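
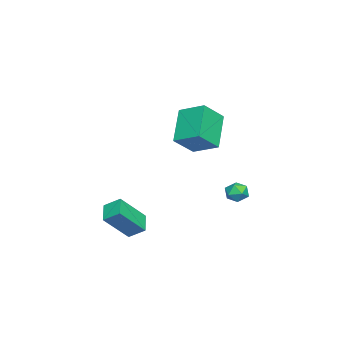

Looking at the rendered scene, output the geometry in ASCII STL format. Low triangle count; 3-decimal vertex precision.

solid 
facet normal -0.742 -0.082 0.665
outer loop
vertex -0.366 1.416 3.021
vertex 0.009 2.778 3.608
vertex -1.352 2.123 2.009
endloop
endfacet
facet normal -0.245 -0.890 -0.384
outer loop
vertex 0.251 2.302 0.572
vertex -0.366 1.416 3.021
vertex -1.352 2.123 2.009
endloop
endfacet
facet normal -0.742 -0.082 0.665
outer loop
vertex -1.352 2.123 2.009
vertex 0.009 2.778 3.608
vertex -0.977 3.486 2.596
endloop
endfacet
facet normal -0.624 0.448 -0.640
outer loop
vertex -0.977 3.486 2.596
vertex 0.251 2.302 0.572
vertex -1.352 2.123 2.009
endloop
endfacet
facet normal 0.624 -0.448 0.640
outer loop
vertex -0.366 1.416 3.021
vertex 1.612 2.957 2.171
vertex 0.009 2.778 3.608
endloop
endfacet
facet normal -0.245 -0.890 -0.384
outer loop
vertex 1.237 1.594 1.584
vertex -0.366 1.416 3.021
vertex 0.251 2.302 0.572
endloop
endfacet
facet normal 0.624 -0.448 0.641
outer loop
vertex 1.237 1.594 1.584
vertex 1.612 2.957 2.171
vertex -0.366 1.416 3.021
endloop
endfacet
facet normal 0.245 0.890 0.384
outer loop
vertex 0.009 2.778 3.608
vertex 1.612 2.957 2.171
vertex -0.977 3.486 2.596
endloop
endfacet
facet normal -0.624 0.448 -0.640
outer loop
vertex 0.626 3.664 1.159
vertex 0.251 2.302 0.572
vertex -0.977 3.486 2.596
endloop
endfacet
facet normal 0.245 0.890 0.383
outer loop
vertex -0.977 3.486 2.596
vertex 1.612 2.957 2.171
vertex 0.626 3.664 1.159
endloop
endfacet
facet normal 0.742 0.082 -0.665
outer loop
vertex 0.626 3.664 1.159
vertex 1.237 1.594 1.584
vertex 0.251 2.302 0.572
endloop
endfacet
facet normal 0.742 0.082 -0.665
outer loop
vertex 1.612 2.957 2.171
vertex 1.237 1.594 1.584
vertex 0.626 3.664 1.159
endloop
endfacet
facet normal -0.165 0.165 0.972
outer loop
vertex -2.092 4.403 -2.448
vertex -2.388 3.789 -2.394
vertex -1.716 3.854 -2.291
endloop
endfacet
facet normal 0.423 0.505 0.752
outer loop
vertex -2.092 4.403 -2.448
vertex -1.716 3.854 -2.291
vertex -1.478 4.316 -2.735
endloop
endfacet
facet normal 0.238 0.945 0.222
outer loop
vertex -2.092 4.403 -2.448
vertex -1.478 4.316 -2.735
vertex -2.003 4.537 -3.113
endloop
endfacet
facet normal -0.465 0.878 0.115
outer loop
vertex -2.092 4.403 -2.448
vertex -2.003 4.537 -3.113
vertex -2.566 4.211 -2.902
endloop
endfacet
facet normal -0.714 0.395 0.578
outer loop
vertex -2.092 4.403 -2.448
vertex -2.566 4.211 -2.902
vertex -2.388 3.789 -2.394
endloop
endfacet
facet normal 0.872 0.020 0.488
outer loop
vertex -1.478 4.316 -2.735
vertex -1.716 3.854 -2.291
vertex -1.394 3.649 -2.858
endloop
endfacet
facet normal -0.078 -0.530 0.844
outer loop
vertex -1.716 3.854 -2.291
vertex -2.388 3.789 -2.394
vertex -1.957 3.323 -2.647
endloop
endfacet
facet normal -0.966 -0.160 0.206
outer loop
vertex -2.388 3.789 -2.394
vertex -2.566 4.211 -2.902
vertex -2.482 3.544 -3.025
endloop
endfacet
facet normal -0.564 0.621 -0.545
outer loop
vertex -2.566 4.211 -2.902
vertex -2.003 4.537 -3.113
vertex -2.244 4.006 -3.469
endloop
endfacet
facet normal 0.574 0.731 -0.369
outer loop
vertex -2.003 4.537 -3.113
vertex -1.478 4.316 -2.735
vertex -1.572 4.071 -3.366
endloop
endfacet
facet normal 0.465 -0.878 -0.115
outer loop
vertex -1.868 3.457 -3.312
vertex -1.394 3.649 -2.858
vertex -1.957 3.323 -2.647
endloop
endfacet
facet normal -0.238 -0.945 -0.222
outer loop
vertex -1.868 3.457 -3.312
vertex -1.957 3.323 -2.647
vertex -2.482 3.544 -3.025
endloop
endfacet
facet normal -0.423 -0.505 -0.752
outer loop
vertex -1.868 3.457 -3.312
vertex -2.482 3.544 -3.025
vertex -2.244 4.006 -3.469
endloop
endfacet
facet normal 0.165 -0.165 -0.972
outer loop
vertex -1.868 3.457 -3.312
vertex -2.244 4.006 -3.469
vertex -1.572 4.071 -3.366
endloop
endfacet
facet normal 0.714 -0.395 -0.578
outer loop
vertex -1.868 3.457 -3.312
vertex -1.572 4.071 -3.366
vertex -1.394 3.649 -2.858
endloop
endfacet
facet normal 0.564 -0.621 0.545
outer loop
vertex -1.957 3.323 -2.647
vertex -1.394 3.649 -2.858
vertex -1.716 3.854 -2.291
endloop
endfacet
facet normal -0.574 -0.731 0.369
outer loop
vertex -2.482 3.544 -3.025
vertex -1.957 3.323 -2.647
vertex -2.388 3.789 -2.394
endloop
endfacet
facet normal -0.872 -0.020 -0.488
outer loop
vertex -2.244 4.006 -3.469
vertex -2.482 3.544 -3.025
vertex -2.566 4.211 -2.902
endloop
endfacet
facet normal 0.078 0.530 -0.844
outer loop
vertex -1.572 4.071 -3.366
vertex -2.244 4.006 -3.469
vertex -2.003 4.537 -3.113
endloop
endfacet
facet normal 0.966 0.160 -0.206
outer loop
vertex -1.394 3.649 -2.858
vertex -1.572 4.071 -3.366
vertex -1.478 4.316 -2.735
endloop
endfacet
facet normal -0.873 -0.253 0.417
outer loop
vertex 2.567 -0.647 -1.989
vertex 1.602 0.314 -3.426
vertex 2.548 -1.492 -2.542
endloop
endfacet
facet normal 0.487 -0.486 0.726
outer loop
vertex 3.578 -1.194 -3.034
vertex 2.567 -0.647 -1.989
vertex 2.548 -1.492 -2.542
endloop
endfacet
facet normal -0.873 -0.253 0.417
outer loop
vertex 2.548 -1.492 -2.542
vertex 1.602 0.314 -3.426
vertex 1.583 -0.531 -3.979
endloop
endfacet
facet normal -0.019 -0.837 -0.547
outer loop
vertex 1.583 -0.531 -3.979
vertex 3.578 -1.194 -3.034
vertex 2.548 -1.492 -2.542
endloop
endfacet
facet normal 0.019 0.837 0.547
outer loop
vertex 2.567 -0.647 -1.989
vertex 2.632 0.612 -3.918
vertex 1.602 0.314 -3.426
endloop
endfacet
facet normal 0.487 -0.486 0.726
outer loop
vertex 3.597 -0.349 -2.481
vertex 2.567 -0.647 -1.989
vertex 3.578 -1.194 -3.034
endloop
endfacet
facet normal 0.019 0.837 0.547
outer loop
vertex 3.597 -0.349 -2.481
vertex 2.632 0.612 -3.918
vertex 2.567 -0.647 -1.989
endloop
endfacet
facet normal -0.487 0.486 -0.726
outer loop
vertex 1.602 0.314 -3.426
vertex 2.632 0.612 -3.918
vertex 1.583 -0.531 -3.979
endloop
endfacet
facet normal -0.019 -0.837 -0.547
outer loop
vertex 2.613 -0.233 -4.471
vertex 3.578 -1.194 -3.034
vertex 1.583 -0.531 -3.979
endloop
endfacet
facet normal -0.487 0.486 -0.726
outer loop
vertex 1.583 -0.531 -3.979
vertex 2.632 0.612 -3.918
vertex 2.613 -0.233 -4.471
endloop
endfacet
facet normal 0.873 0.253 -0.417
outer loop
vertex 2.613 -0.233 -4.471
vertex 3.597 -0.349 -2.481
vertex 3.578 -1.194 -3.034
endloop
endfacet
facet normal 0.873 0.253 -0.417
outer loop
vertex 2.632 0.612 -3.918
vertex 3.597 -0.349 -2.481
vertex 2.613 -0.233 -4.471
endloop
endfacet

endsolid


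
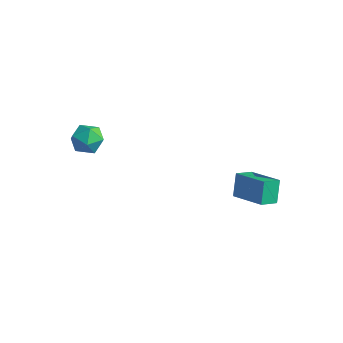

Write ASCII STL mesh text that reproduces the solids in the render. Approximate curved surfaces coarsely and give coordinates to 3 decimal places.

solid 
facet normal -0.262 0.448 0.854
outer loop
vertex 3.241 2.957 -0.852
vertex 3.431 3.84 -1.257
vertex 1.52 3.061 -1.435
endloop
endfacet
facet normal -0.193 -0.892 0.409
outer loop
vertex 1.849 2.5 -2.503
vertex 3.241 2.957 -0.852
vertex 1.52 3.061 -1.435
endloop
endfacet
facet normal -0.263 0.449 0.854
outer loop
vertex 1.52 3.061 -1.435
vertex 3.431 3.84 -1.257
vertex 1.711 3.944 -1.841
endloop
endfacet
facet normal -0.945 0.057 -0.321
outer loop
vertex 1.711 3.944 -1.841
vertex 1.849 2.5 -2.503
vertex 1.52 3.061 -1.435
endloop
endfacet
facet normal 0.945 -0.056 0.321
outer loop
vertex 3.241 2.957 -0.852
vertex 3.76 3.279 -2.325
vertex 3.431 3.84 -1.257
endloop
endfacet
facet normal -0.193 -0.892 0.410
outer loop
vertex 3.569 2.396 -1.919
vertex 3.241 2.957 -0.852
vertex 1.849 2.5 -2.503
endloop
endfacet
facet normal 0.945 -0.057 0.321
outer loop
vertex 3.569 2.396 -1.919
vertex 3.76 3.279 -2.325
vertex 3.241 2.957 -0.852
endloop
endfacet
facet normal 0.193 0.892 -0.409
outer loop
vertex 3.431 3.84 -1.257
vertex 3.76 3.279 -2.325
vertex 1.711 3.944 -1.841
endloop
endfacet
facet normal -0.946 0.057 -0.320
outer loop
vertex 2.039 3.383 -2.908
vertex 1.849 2.5 -2.503
vertex 1.711 3.944 -1.841
endloop
endfacet
facet normal 0.193 0.892 -0.410
outer loop
vertex 1.711 3.944 -1.841
vertex 3.76 3.279 -2.325
vertex 2.039 3.383 -2.908
endloop
endfacet
facet normal 0.263 -0.448 -0.854
outer loop
vertex 2.039 3.383 -2.908
vertex 3.569 2.396 -1.919
vertex 1.849 2.5 -2.503
endloop
endfacet
facet normal 0.262 -0.449 -0.854
outer loop
vertex 3.76 3.279 -2.325
vertex 3.569 2.396 -1.919
vertex 2.039 3.383 -2.908
endloop
endfacet
facet normal -0.108 0.971 -0.214
outer loop
vertex -2.67 -1.246 1.23
vertex -3.515 -1.304 1.393
vertex -2.967 -1.103 2.027
endloop
endfacet
facet normal 0.541 0.839 0.051
outer loop
vertex -2.67 -1.246 1.23
vertex -2.967 -1.103 2.027
vertex -2.246 -1.561 1.912
endloop
endfacet
facet normal 0.858 0.357 -0.369
outer loop
vertex -2.67 -1.246 1.23
vertex -2.246 -1.561 1.912
vertex -2.348 -2.045 1.206
endloop
endfacet
facet normal 0.405 0.190 -0.895
outer loop
vertex -2.67 -1.246 1.23
vertex -2.348 -2.045 1.206
vertex -3.132 -1.887 0.885
endloop
endfacet
facet normal -0.193 0.569 -0.799
outer loop
vertex -2.67 -1.246 1.23
vertex -3.132 -1.887 0.885
vertex -3.515 -1.304 1.393
endloop
endfacet
facet normal 0.460 0.550 0.697
outer loop
vertex -2.246 -1.561 1.912
vertex -2.967 -1.103 2.027
vertex -2.828 -1.813 2.495
endloop
endfacet
facet normal -0.590 0.761 0.269
outer loop
vertex -2.967 -1.103 2.027
vertex -3.515 -1.304 1.393
vertex -3.612 -1.655 2.174
endloop
endfacet
facet normal -0.727 0.112 -0.677
outer loop
vertex -3.515 -1.304 1.393
vertex -3.132 -1.887 0.885
vertex -3.714 -2.139 1.468
endloop
endfacet
facet normal 0.239 -0.501 -0.832
outer loop
vertex -3.132 -1.887 0.885
vertex -2.348 -2.045 1.206
vertex -2.993 -2.597 1.353
endloop
endfacet
facet normal 0.973 -0.230 0.017
outer loop
vertex -2.348 -2.045 1.206
vertex -2.246 -1.561 1.912
vertex -2.445 -2.396 1.987
endloop
endfacet
facet normal -0.405 -0.190 0.895
outer loop
vertex -3.29 -2.454 2.15
vertex -2.828 -1.813 2.495
vertex -3.612 -1.655 2.174
endloop
endfacet
facet normal -0.858 -0.357 0.369
outer loop
vertex -3.29 -2.454 2.15
vertex -3.612 -1.655 2.174
vertex -3.714 -2.139 1.468
endloop
endfacet
facet normal -0.541 -0.839 -0.051
outer loop
vertex -3.29 -2.454 2.15
vertex -3.714 -2.139 1.468
vertex -2.993 -2.597 1.353
endloop
endfacet
facet normal 0.108 -0.971 0.214
outer loop
vertex -3.29 -2.454 2.15
vertex -2.993 -2.597 1.353
vertex -2.445 -2.396 1.987
endloop
endfacet
facet normal 0.193 -0.569 0.799
outer loop
vertex -3.29 -2.454 2.15
vertex -2.445 -2.396 1.987
vertex -2.828 -1.813 2.495
endloop
endfacet
facet normal -0.239 0.501 0.832
outer loop
vertex -3.612 -1.655 2.174
vertex -2.828 -1.813 2.495
vertex -2.967 -1.103 2.027
endloop
endfacet
facet normal -0.973 0.230 -0.017
outer loop
vertex -3.714 -2.139 1.468
vertex -3.612 -1.655 2.174
vertex -3.515 -1.304 1.393
endloop
endfacet
facet normal -0.460 -0.550 -0.697
outer loop
vertex -2.993 -2.597 1.353
vertex -3.714 -2.139 1.468
vertex -3.132 -1.887 0.885
endloop
endfacet
facet normal 0.590 -0.761 -0.269
outer loop
vertex -2.445 -2.396 1.987
vertex -2.993 -2.597 1.353
vertex -2.348 -2.045 1.206
endloop
endfacet
facet normal 0.727 -0.112 0.677
outer loop
vertex -2.828 -1.813 2.495
vertex -2.445 -2.396 1.987
vertex -2.246 -1.561 1.912
endloop
endfacet

endsolid


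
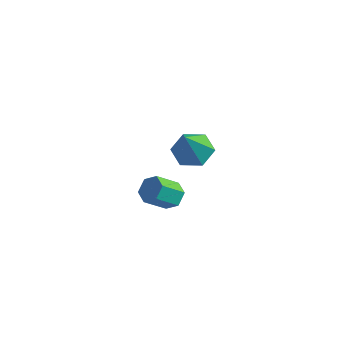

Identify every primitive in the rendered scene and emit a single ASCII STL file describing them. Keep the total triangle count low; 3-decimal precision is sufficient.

solid 
facet normal 0.324 0.704 -0.632
outer loop
vertex 0.817 2.328 -4.228
vertex 0.33 2.631 -4.14
vertex 0.793 2.721 -3.802
endloop
endfacet
facet normal 0.945 -0.213 0.249
outer loop
vertex 0.817 2.328 -4.228
vertex 0.793 2.721 -3.802
vertex 0.456 1.546 -3.527
endloop
endfacet
facet normal 0.945 -0.213 0.249
outer loop
vertex 0.456 1.546 -3.527
vertex 0.793 2.721 -3.802
vertex 0.432 1.939 -3.101
endloop
endfacet
facet normal -0.326 -0.704 0.631
outer loop
vertex 0.456 1.546 -3.527
vertex 0.432 1.939 -3.101
vertex -0.03 1.849 -3.44
endloop
endfacet
facet normal 0.324 0.704 -0.632
outer loop
vertex 0.793 2.721 -3.802
vertex 0.33 2.631 -4.14
vertex 0.306 3.024 -3.714
endloop
endfacet
facet normal 0.436 0.480 0.761
outer loop
vertex 0.793 2.721 -3.802
vertex 0.306 3.024 -3.714
vertex 0.432 1.939 -3.101
endloop
endfacet
facet normal 0.436 0.481 0.761
outer loop
vertex 0.432 1.939 -3.101
vertex 0.306 3.024 -3.714
vertex -0.054 2.242 -3.014
endloop
endfacet
facet normal -0.326 -0.704 0.631
outer loop
vertex 0.432 1.939 -3.101
vertex -0.054 2.242 -3.014
vertex -0.03 1.849 -3.44
endloop
endfacet
facet normal 0.326 0.704 -0.631
outer loop
vertex 0.306 3.024 -3.714
vertex 0.33 2.631 -4.14
vertex -0.156 2.934 -4.053
endloop
endfacet
facet normal -0.510 0.692 0.511
outer loop
vertex 0.306 3.024 -3.714
vertex -0.156 2.934 -4.053
vertex -0.054 2.242 -3.014
endloop
endfacet
facet normal -0.508 0.693 0.511
outer loop
vertex -0.054 2.242 -3.014
vertex -0.156 2.934 -4.053
vertex -0.517 2.152 -3.352
endloop
endfacet
facet normal -0.324 -0.704 0.632
outer loop
vertex -0.054 2.242 -3.014
vertex -0.517 2.152 -3.352
vertex -0.03 1.849 -3.44
endloop
endfacet
facet normal 0.326 0.704 -0.631
outer loop
vertex -0.156 2.934 -4.053
vertex 0.33 2.631 -4.14
vertex -0.132 2.541 -4.479
endloop
endfacet
facet normal -0.945 0.213 -0.249
outer loop
vertex -0.156 2.934 -4.053
vertex -0.132 2.541 -4.479
vertex -0.517 2.152 -3.352
endloop
endfacet
facet normal -0.945 0.213 -0.249
outer loop
vertex -0.517 2.152 -3.352
vertex -0.132 2.541 -4.479
vertex -0.493 1.759 -3.778
endloop
endfacet
facet normal -0.324 -0.704 0.632
outer loop
vertex -0.517 2.152 -3.352
vertex -0.493 1.759 -3.778
vertex -0.03 1.849 -3.44
endloop
endfacet
facet normal 0.326 0.704 -0.631
outer loop
vertex -0.132 2.541 -4.479
vertex 0.33 2.631 -4.14
vertex 0.354 2.238 -4.566
endloop
endfacet
facet normal -0.436 -0.481 -0.761
outer loop
vertex -0.132 2.541 -4.479
vertex 0.354 2.238 -4.566
vertex -0.493 1.759 -3.778
endloop
endfacet
facet normal -0.436 -0.480 -0.761
outer loop
vertex -0.493 1.759 -3.778
vertex 0.354 2.238 -4.566
vertex -0.006 1.456 -3.866
endloop
endfacet
facet normal -0.324 -0.704 0.632
outer loop
vertex -0.493 1.759 -3.778
vertex -0.006 1.456 -3.866
vertex -0.03 1.849 -3.44
endloop
endfacet
facet normal 0.324 0.704 -0.632
outer loop
vertex 0.354 2.238 -4.566
vertex 0.33 2.631 -4.14
vertex 0.817 2.328 -4.228
endloop
endfacet
facet normal 0.508 -0.692 -0.512
outer loop
vertex 0.354 2.238 -4.566
vertex 0.817 2.328 -4.228
vertex -0.006 1.456 -3.866
endloop
endfacet
facet normal 0.509 -0.693 -0.510
outer loop
vertex -0.006 1.456 -3.866
vertex 0.817 2.328 -4.228
vertex 0.456 1.546 -3.527
endloop
endfacet
facet normal -0.326 -0.704 0.631
outer loop
vertex -0.006 1.456 -3.866
vertex 0.456 1.546 -3.527
vertex -0.03 1.849 -3.44
endloop
endfacet
facet normal -0.186 0.535 -0.824
outer loop
vertex 2.645 1.908 -0.156
vertex 1.984 1.563 -0.231
vertex 2.033 2.195 0.168
endloop
endfacet
facet normal 0.576 0.493 0.652
outer loop
vertex 2.645 1.908 -0.156
vertex 2.033 2.195 0.168
vertex 2.276 0.717 1.071
endloop
endfacet
facet normal -0.186 0.535 -0.824
outer loop
vertex 2.033 2.195 0.168
vertex 1.984 1.563 -0.231
vertex 1.372 1.85 0.093
endloop
endfacet
facet normal -0.330 0.452 0.829
outer loop
vertex 2.033 2.195 0.168
vertex 1.372 1.85 0.093
vertex 2.276 0.717 1.071
endloop
endfacet
facet normal -0.185 0.535 -0.824
outer loop
vertex 1.372 1.85 0.093
vertex 1.984 1.563 -0.231
vertex 1.322 1.217 -0.307
endloop
endfacet
facet normal -0.837 -0.244 0.491
outer loop
vertex 1.372 1.85 0.093
vertex 1.322 1.217 -0.307
vertex 2.276 0.717 1.071
endloop
endfacet
facet normal -0.185 0.535 -0.824
outer loop
vertex 1.322 1.217 -0.307
vertex 1.984 1.563 -0.231
vertex 1.935 0.93 -0.631
endloop
endfacet
facet normal -0.435 -0.900 -0.026
outer loop
vertex 1.322 1.217 -0.307
vertex 1.935 0.93 -0.631
vertex 2.276 0.717 1.071
endloop
endfacet
facet normal -0.185 0.535 -0.824
outer loop
vertex 1.935 0.93 -0.631
vertex 1.984 1.563 -0.231
vertex 2.596 1.275 -0.555
endloop
endfacet
facet normal 0.471 -0.859 -0.202
outer loop
vertex 1.935 0.93 -0.631
vertex 2.596 1.275 -0.555
vertex 2.276 0.717 1.071
endloop
endfacet
facet normal -0.185 0.534 -0.825
outer loop
vertex 2.596 1.275 -0.555
vertex 1.984 1.563 -0.231
vertex 2.645 1.908 -0.156
endloop
endfacet
facet normal 0.977 -0.162 0.137
outer loop
vertex 2.596 1.275 -0.555
vertex 2.645 1.908 -0.156
vertex 2.276 0.717 1.071
endloop
endfacet

endsolid


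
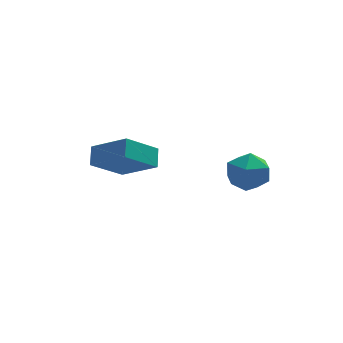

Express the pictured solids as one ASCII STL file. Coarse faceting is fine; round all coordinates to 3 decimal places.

solid 
facet normal -0.671 0.519 -0.529
outer loop
vertex -2.97 3.642 -3.21
vertex -1.432 4.303 -4.51
vertex -3.137 2.775 -3.849
endloop
endfacet
facet normal -0.726 -0.312 0.613
outer loop
vertex -1.668 1.637 -2.69
vertex -2.97 3.642 -3.21
vertex -3.137 2.775 -3.849
endloop
endfacet
facet normal -0.671 0.519 -0.529
outer loop
vertex -3.137 2.775 -3.849
vertex -1.432 4.303 -4.51
vertex -1.599 3.436 -5.149
endloop
endfacet
facet normal -0.154 -0.795 -0.586
outer loop
vertex -1.599 3.436 -5.149
vertex -1.668 1.637 -2.69
vertex -3.137 2.775 -3.849
endloop
endfacet
facet normal 0.154 0.795 0.586
outer loop
vertex -2.97 3.642 -3.21
vertex 0.037 3.165 -3.351
vertex -1.432 4.303 -4.51
endloop
endfacet
facet normal -0.726 -0.312 0.613
outer loop
vertex -1.501 2.504 -2.051
vertex -2.97 3.642 -3.21
vertex -1.668 1.637 -2.69
endloop
endfacet
facet normal 0.154 0.795 0.586
outer loop
vertex -1.501 2.504 -2.051
vertex 0.037 3.165 -3.351
vertex -2.97 3.642 -3.21
endloop
endfacet
facet normal 0.726 0.312 -0.613
outer loop
vertex -1.432 4.303 -4.51
vertex 0.037 3.165 -3.351
vertex -1.599 3.436 -5.149
endloop
endfacet
facet normal -0.154 -0.795 -0.586
outer loop
vertex -0.13 2.298 -3.99
vertex -1.668 1.637 -2.69
vertex -1.599 3.436 -5.149
endloop
endfacet
facet normal 0.726 0.312 -0.613
outer loop
vertex -1.599 3.436 -5.149
vertex 0.037 3.165 -3.351
vertex -0.13 2.298 -3.99
endloop
endfacet
facet normal 0.671 -0.519 0.529
outer loop
vertex -0.13 2.298 -3.99
vertex -1.501 2.504 -2.051
vertex -1.668 1.637 -2.69
endloop
endfacet
facet normal 0.671 -0.519 0.529
outer loop
vertex 0.037 3.165 -3.351
vertex -1.501 2.504 -2.051
vertex -0.13 2.298 -3.99
endloop
endfacet
facet normal -0.373 0.558 0.741
outer loop
vertex 2.954 -1.088 -1.304
vertex 2.261 -1.928 -1.02
vertex 3.284 -1.861 -0.556
endloop
endfacet
facet normal 0.309 0.726 0.614
outer loop
vertex 2.954 -1.088 -1.304
vertex 3.284 -1.861 -0.556
vertex 4.0 -1.499 -1.344
endloop
endfacet
facet normal 0.363 0.929 -0.068
outer loop
vertex 2.954 -1.088 -1.304
vertex 4.0 -1.499 -1.344
vertex 3.42 -1.342 -2.295
endloop
endfacet
facet normal -0.286 0.887 -0.362
outer loop
vertex 2.954 -1.088 -1.304
vertex 3.42 -1.342 -2.295
vertex 2.345 -1.607 -2.095
endloop
endfacet
facet normal -0.740 0.658 0.139
outer loop
vertex 2.954 -1.088 -1.304
vertex 2.345 -1.607 -2.095
vertex 2.261 -1.928 -1.02
endloop
endfacet
facet normal 0.701 0.137 0.700
outer loop
vertex 4.0 -1.499 -1.344
vertex 3.284 -1.861 -0.556
vertex 3.955 -2.593 -1.085
endloop
endfacet
facet normal -0.402 -0.136 0.906
outer loop
vertex 3.284 -1.861 -0.556
vertex 2.261 -1.928 -1.02
vertex 2.88 -2.858 -0.885
endloop
endfacet
facet normal -0.997 0.024 -0.071
outer loop
vertex 2.261 -1.928 -1.02
vertex 2.345 -1.607 -2.095
vertex 2.3 -2.701 -1.836
endloop
endfacet
facet normal -0.261 0.396 -0.880
outer loop
vertex 2.345 -1.607 -2.095
vertex 3.42 -1.342 -2.295
vertex 3.016 -2.339 -2.624
endloop
endfacet
facet normal 0.788 0.466 -0.403
outer loop
vertex 3.42 -1.342 -2.295
vertex 4.0 -1.499 -1.344
vertex 4.039 -2.272 -2.16
endloop
endfacet
facet normal 0.286 -0.887 0.362
outer loop
vertex 3.346 -3.112 -1.876
vertex 3.955 -2.593 -1.085
vertex 2.88 -2.858 -0.885
endloop
endfacet
facet normal -0.363 -0.929 0.068
outer loop
vertex 3.346 -3.112 -1.876
vertex 2.88 -2.858 -0.885
vertex 2.3 -2.701 -1.836
endloop
endfacet
facet normal -0.309 -0.726 -0.614
outer loop
vertex 3.346 -3.112 -1.876
vertex 2.3 -2.701 -1.836
vertex 3.016 -2.339 -2.624
endloop
endfacet
facet normal 0.373 -0.558 -0.741
outer loop
vertex 3.346 -3.112 -1.876
vertex 3.016 -2.339 -2.624
vertex 4.039 -2.272 -2.16
endloop
endfacet
facet normal 0.740 -0.658 -0.139
outer loop
vertex 3.346 -3.112 -1.876
vertex 4.039 -2.272 -2.16
vertex 3.955 -2.593 -1.085
endloop
endfacet
facet normal 0.261 -0.396 0.880
outer loop
vertex 2.88 -2.858 -0.885
vertex 3.955 -2.593 -1.085
vertex 3.284 -1.861 -0.556
endloop
endfacet
facet normal -0.788 -0.466 0.403
outer loop
vertex 2.3 -2.701 -1.836
vertex 2.88 -2.858 -0.885
vertex 2.261 -1.928 -1.02
endloop
endfacet
facet normal -0.701 -0.137 -0.700
outer loop
vertex 3.016 -2.339 -2.624
vertex 2.3 -2.701 -1.836
vertex 2.345 -1.607 -2.095
endloop
endfacet
facet normal 0.402 0.136 -0.906
outer loop
vertex 4.039 -2.272 -2.16
vertex 3.016 -2.339 -2.624
vertex 3.42 -1.342 -2.295
endloop
endfacet
facet normal 0.997 -0.024 0.071
outer loop
vertex 3.955 -2.593 -1.085
vertex 4.039 -2.272 -2.16
vertex 4.0 -1.499 -1.344
endloop
endfacet

endsolid


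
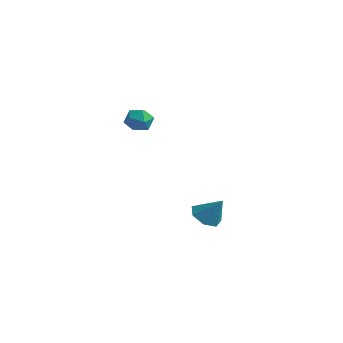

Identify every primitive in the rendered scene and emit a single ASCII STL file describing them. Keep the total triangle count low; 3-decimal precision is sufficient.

solid 
facet normal -0.748 0.490 0.449
outer loop
vertex -1.591 -0.926 1.748
vertex -1.484 -1.271 2.303
vertex -1.168 -0.697 2.203
endloop
endfacet
facet normal -0.436 0.899 -0.047
outer loop
vertex -1.591 -0.926 1.748
vertex -1.168 -0.697 2.203
vertex -1.016 -0.657 1.56
endloop
endfacet
facet normal -0.482 0.561 -0.673
outer loop
vertex -1.591 -0.926 1.748
vertex -1.016 -0.657 1.56
vertex -1.238 -1.205 1.262
endloop
endfacet
facet normal -0.823 -0.057 -0.565
outer loop
vertex -1.591 -0.926 1.748
vertex -1.238 -1.205 1.262
vertex -1.527 -1.585 1.721
endloop
endfacet
facet normal -0.987 -0.101 0.127
outer loop
vertex -1.591 -0.926 1.748
vertex -1.527 -1.585 1.721
vertex -1.484 -1.271 2.303
endloop
endfacet
facet normal 0.255 0.959 0.120
outer loop
vertex -1.016 -0.657 1.56
vertex -1.168 -0.697 2.203
vertex -0.553 -0.835 1.999
endloop
endfacet
facet normal -0.249 0.297 0.922
outer loop
vertex -1.168 -0.697 2.203
vertex -1.484 -1.271 2.303
vertex -0.842 -1.215 2.458
endloop
endfacet
facet normal -0.635 -0.659 0.403
outer loop
vertex -1.484 -1.271 2.303
vertex -1.527 -1.585 1.721
vertex -1.064 -1.763 2.16
endloop
endfacet
facet normal -0.370 -0.587 -0.720
outer loop
vertex -1.527 -1.585 1.721
vertex -1.238 -1.205 1.262
vertex -0.912 -1.723 1.517
endloop
endfacet
facet normal 0.180 0.413 -0.893
outer loop
vertex -1.238 -1.205 1.262
vertex -1.016 -0.657 1.56
vertex -0.596 -1.149 1.417
endloop
endfacet
facet normal 0.823 0.057 0.565
outer loop
vertex -0.489 -1.494 1.972
vertex -0.553 -0.835 1.999
vertex -0.842 -1.215 2.458
endloop
endfacet
facet normal 0.482 -0.561 0.673
outer loop
vertex -0.489 -1.494 1.972
vertex -0.842 -1.215 2.458
vertex -1.064 -1.763 2.16
endloop
endfacet
facet normal 0.436 -0.899 0.047
outer loop
vertex -0.489 -1.494 1.972
vertex -1.064 -1.763 2.16
vertex -0.912 -1.723 1.517
endloop
endfacet
facet normal 0.748 -0.490 -0.449
outer loop
vertex -0.489 -1.494 1.972
vertex -0.912 -1.723 1.517
vertex -0.596 -1.149 1.417
endloop
endfacet
facet normal 0.987 0.101 -0.127
outer loop
vertex -0.489 -1.494 1.972
vertex -0.596 -1.149 1.417
vertex -0.553 -0.835 1.999
endloop
endfacet
facet normal 0.370 0.587 0.720
outer loop
vertex -0.842 -1.215 2.458
vertex -0.553 -0.835 1.999
vertex -1.168 -0.697 2.203
endloop
endfacet
facet normal -0.180 -0.413 0.893
outer loop
vertex -1.064 -1.763 2.16
vertex -0.842 -1.215 2.458
vertex -1.484 -1.271 2.303
endloop
endfacet
facet normal -0.255 -0.959 -0.120
outer loop
vertex -0.912 -1.723 1.517
vertex -1.064 -1.763 2.16
vertex -1.527 -1.585 1.721
endloop
endfacet
facet normal 0.249 -0.297 -0.922
outer loop
vertex -0.596 -1.149 1.417
vertex -0.912 -1.723 1.517
vertex -1.238 -1.205 1.262
endloop
endfacet
facet normal 0.635 0.659 -0.403
outer loop
vertex -0.553 -0.835 1.999
vertex -0.596 -1.149 1.417
vertex -1.016 -0.657 1.56
endloop
endfacet
facet normal -0.581 -0.150 -0.800
outer loop
vertex 1.084 1.123 -4.345
vertex 0.474 1.185 -3.914
vertex 0.843 1.724 -4.283
endloop
endfacet
facet normal 0.913 0.381 -0.144
outer loop
vertex 1.084 1.123 -4.345
vertex 0.843 1.724 -4.283
vertex 1.206 1.375 -2.906
endloop
endfacet
facet normal -0.581 -0.150 -0.800
outer loop
vertex 0.843 1.724 -4.283
vertex 0.474 1.185 -3.914
vertex 0.324 1.92 -3.943
endloop
endfacet
facet normal 0.418 0.901 0.118
outer loop
vertex 0.843 1.724 -4.283
vertex 0.324 1.92 -3.943
vertex 1.206 1.375 -2.906
endloop
endfacet
facet normal -0.581 -0.150 -0.800
outer loop
vertex 0.324 1.92 -3.943
vertex 0.474 1.185 -3.914
vertex -0.082 1.562 -3.581
endloop
endfacet
facet normal -0.187 0.795 0.577
outer loop
vertex 0.324 1.92 -3.943
vertex -0.082 1.562 -3.581
vertex 1.206 1.375 -2.906
endloop
endfacet
facet normal -0.581 -0.150 -0.800
outer loop
vertex -0.082 1.562 -3.581
vertex 0.474 1.185 -3.914
vertex -0.069 0.921 -3.47
endloop
endfacet
facet normal -0.443 0.144 0.885
outer loop
vertex -0.082 1.562 -3.581
vertex -0.069 0.921 -3.47
vertex 1.206 1.375 -2.906
endloop
endfacet
facet normal -0.581 -0.151 -0.800
outer loop
vertex -0.069 0.921 -3.47
vertex 0.474 1.185 -3.914
vertex 0.353 0.479 -3.693
endloop
endfacet
facet normal -0.159 -0.562 0.812
outer loop
vertex -0.069 0.921 -3.47
vertex 0.353 0.479 -3.693
vertex 1.206 1.375 -2.906
endloop
endfacet
facet normal -0.581 -0.151 -0.800
outer loop
vertex 0.353 0.479 -3.693
vertex 0.474 1.185 -3.914
vertex 0.866 0.569 -4.083
endloop
endfacet
facet normal 0.452 -0.792 0.412
outer loop
vertex 0.353 0.479 -3.693
vertex 0.866 0.569 -4.083
vertex 1.206 1.375 -2.906
endloop
endfacet
facet normal -0.581 -0.150 -0.800
outer loop
vertex 0.866 0.569 -4.083
vertex 0.474 1.185 -3.914
vertex 1.084 1.123 -4.345
endloop
endfacet
facet normal 0.928 -0.372 -0.014
outer loop
vertex 0.866 0.569 -4.083
vertex 1.084 1.123 -4.345
vertex 1.206 1.375 -2.906
endloop
endfacet

endsolid


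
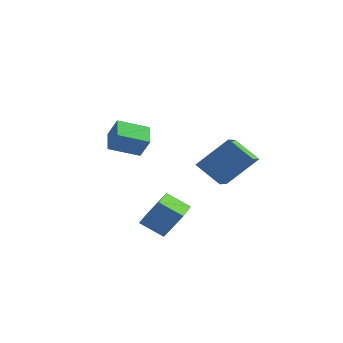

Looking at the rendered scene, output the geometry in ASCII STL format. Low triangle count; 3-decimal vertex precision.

solid 
facet normal -0.770 -0.113 0.628
outer loop
vertex 3.157 1.996 2.013
vertex 2.618 3.185 1.566
vertex 2.319 1.174 0.839
endloop
endfacet
facet normal 0.391 -0.862 0.324
outer loop
vertex 3.282 1.315 0.054
vertex 3.157 1.996 2.013
vertex 2.319 1.174 0.839
endloop
endfacet
facet normal -0.770 -0.112 0.628
outer loop
vertex 2.319 1.174 0.839
vertex 2.618 3.185 1.566
vertex 1.781 2.363 0.392
endloop
endfacet
facet normal -0.505 -0.494 -0.708
outer loop
vertex 1.781 2.363 0.392
vertex 3.282 1.315 0.054
vertex 2.319 1.174 0.839
endloop
endfacet
facet normal 0.504 0.495 0.708
outer loop
vertex 3.157 1.996 2.013
vertex 3.581 3.326 0.781
vertex 2.618 3.185 1.566
endloop
endfacet
facet normal 0.391 -0.861 0.324
outer loop
vertex 4.119 2.137 1.228
vertex 3.157 1.996 2.013
vertex 3.282 1.315 0.054
endloop
endfacet
facet normal 0.505 0.494 0.708
outer loop
vertex 4.119 2.137 1.228
vertex 3.581 3.326 0.781
vertex 3.157 1.996 2.013
endloop
endfacet
facet normal -0.391 0.861 -0.325
outer loop
vertex 2.618 3.185 1.566
vertex 3.581 3.326 0.781
vertex 1.781 2.363 0.392
endloop
endfacet
facet normal -0.505 -0.495 -0.707
outer loop
vertex 2.743 2.504 -0.393
vertex 3.282 1.315 0.054
vertex 1.781 2.363 0.392
endloop
endfacet
facet normal -0.391 0.861 -0.324
outer loop
vertex 1.781 2.363 0.392
vertex 3.581 3.326 0.781
vertex 2.743 2.504 -0.393
endloop
endfacet
facet normal 0.770 0.113 -0.628
outer loop
vertex 2.743 2.504 -0.393
vertex 4.119 2.137 1.228
vertex 3.282 1.315 0.054
endloop
endfacet
facet normal 0.770 0.112 -0.628
outer loop
vertex 3.581 3.326 0.781
vertex 4.119 2.137 1.228
vertex 2.743 2.504 -0.393
endloop
endfacet
facet normal -0.762 -0.337 0.553
outer loop
vertex 3.286 -2.245 0.26
vertex 2.675 -0.999 0.178
vertex 2.72 -2.588 -0.729
endloop
endfacet
facet normal 0.439 -0.896 0.059
outer loop
vertex 3.505 -2.241 -1.298
vertex 3.286 -2.245 0.26
vertex 2.72 -2.588 -0.729
endloop
endfacet
facet normal -0.762 -0.337 0.553
outer loop
vertex 2.72 -2.588 -0.729
vertex 2.675 -0.999 0.178
vertex 2.109 -1.343 -0.811
endloop
endfacet
facet normal -0.475 -0.288 -0.831
outer loop
vertex 2.109 -1.343 -0.811
vertex 3.505 -2.241 -1.298
vertex 2.72 -2.588 -0.729
endloop
endfacet
facet normal 0.475 0.288 0.831
outer loop
vertex 3.286 -2.245 0.26
vertex 3.46 -0.652 -0.391
vertex 2.675 -0.999 0.178
endloop
endfacet
facet normal 0.440 -0.896 0.060
outer loop
vertex 4.071 -1.897 -0.309
vertex 3.286 -2.245 0.26
vertex 3.505 -2.241 -1.298
endloop
endfacet
facet normal 0.475 0.288 0.832
outer loop
vertex 4.071 -1.897 -0.309
vertex 3.46 -0.652 -0.391
vertex 3.286 -2.245 0.26
endloop
endfacet
facet normal -0.440 0.896 -0.060
outer loop
vertex 2.675 -0.999 0.178
vertex 3.46 -0.652 -0.391
vertex 2.109 -1.343 -0.811
endloop
endfacet
facet normal -0.475 -0.288 -0.832
outer loop
vertex 2.894 -0.995 -1.38
vertex 3.505 -2.241 -1.298
vertex 2.109 -1.343 -0.811
endloop
endfacet
facet normal -0.440 0.896 -0.059
outer loop
vertex 2.109 -1.343 -0.811
vertex 3.46 -0.652 -0.391
vertex 2.894 -0.995 -1.38
endloop
endfacet
facet normal 0.762 0.337 -0.553
outer loop
vertex 2.894 -0.995 -1.38
vertex 4.071 -1.897 -0.309
vertex 3.505 -2.241 -1.298
endloop
endfacet
facet normal 0.762 0.337 -0.553
outer loop
vertex 3.46 -0.652 -0.391
vertex 4.071 -1.897 -0.309
vertex 2.894 -0.995 -1.38
endloop
endfacet
facet normal -0.621 -0.709 0.334
outer loop
vertex 1.045 -1.647 2.773
vertex 0.492 -0.967 3.188
vertex 0.55 -1.578 2.0
endloop
endfacet
facet normal 0.570 -0.701 -0.428
outer loop
vertex 1.308 -0.713 1.592
vertex 1.045 -1.647 2.773
vertex 0.55 -1.578 2.0
endloop
endfacet
facet normal -0.622 -0.708 0.334
outer loop
vertex 0.55 -1.578 2.0
vertex 0.492 -0.967 3.188
vertex -0.003 -0.897 2.415
endloop
endfacet
facet normal -0.538 0.075 -0.840
outer loop
vertex -0.003 -0.897 2.415
vertex 1.308 -0.713 1.592
vertex 0.55 -1.578 2.0
endloop
endfacet
facet normal 0.538 -0.075 0.840
outer loop
vertex 1.045 -1.647 2.773
vertex 1.25 -0.102 2.78
vertex 0.492 -0.967 3.188
endloop
endfacet
facet normal 0.569 -0.702 -0.428
outer loop
vertex 1.803 -0.783 2.365
vertex 1.045 -1.647 2.773
vertex 1.308 -0.713 1.592
endloop
endfacet
facet normal 0.538 -0.075 0.840
outer loop
vertex 1.803 -0.783 2.365
vertex 1.25 -0.102 2.78
vertex 1.045 -1.647 2.773
endloop
endfacet
facet normal -0.570 0.701 0.428
outer loop
vertex 0.492 -0.967 3.188
vertex 1.25 -0.102 2.78
vertex -0.003 -0.897 2.415
endloop
endfacet
facet normal -0.538 0.075 -0.840
outer loop
vertex 0.755 -0.033 2.007
vertex 1.308 -0.713 1.592
vertex -0.003 -0.897 2.415
endloop
endfacet
facet normal -0.570 0.702 0.428
outer loop
vertex -0.003 -0.897 2.415
vertex 1.25 -0.102 2.78
vertex 0.755 -0.033 2.007
endloop
endfacet
facet normal 0.621 0.709 -0.334
outer loop
vertex 0.755 -0.033 2.007
vertex 1.803 -0.783 2.365
vertex 1.308 -0.713 1.592
endloop
endfacet
facet normal 0.621 0.708 -0.335
outer loop
vertex 1.25 -0.102 2.78
vertex 1.803 -0.783 2.365
vertex 0.755 -0.033 2.007
endloop
endfacet

endsolid


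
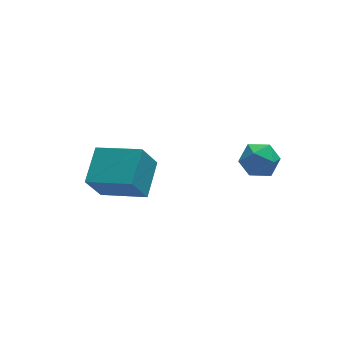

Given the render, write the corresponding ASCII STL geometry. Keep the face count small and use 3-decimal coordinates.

solid 
facet normal -0.737 0.611 -0.289
outer loop
vertex -4.907 0.399 0.687
vertex -4.247 1.435 1.195
vertex -4.385 0.556 -0.314
endloop
endfacet
facet normal -0.497 -0.780 -0.381
outer loop
vertex -3.213 -0.415 0.145
vertex -4.907 0.399 0.687
vertex -4.385 0.556 -0.314
endloop
endfacet
facet normal -0.738 0.611 -0.288
outer loop
vertex -4.385 0.556 -0.314
vertex -4.247 1.435 1.195
vertex -3.725 1.593 0.194
endloop
endfacet
facet normal 0.458 0.138 -0.878
outer loop
vertex -3.725 1.593 0.194
vertex -3.213 -0.415 0.145
vertex -4.385 0.556 -0.314
endloop
endfacet
facet normal -0.458 -0.138 0.878
outer loop
vertex -4.907 0.399 0.687
vertex -3.075 0.464 1.654
vertex -4.247 1.435 1.195
endloop
endfacet
facet normal -0.497 -0.779 -0.382
outer loop
vertex -3.735 -0.573 1.146
vertex -4.907 0.399 0.687
vertex -3.213 -0.415 0.145
endloop
endfacet
facet normal -0.458 -0.138 0.878
outer loop
vertex -3.735 -0.573 1.146
vertex -3.075 0.464 1.654
vertex -4.907 0.399 0.687
endloop
endfacet
facet normal 0.496 0.780 0.382
outer loop
vertex -4.247 1.435 1.195
vertex -3.075 0.464 1.654
vertex -3.725 1.593 0.194
endloop
endfacet
facet normal 0.459 0.138 -0.878
outer loop
vertex -2.553 0.621 0.653
vertex -3.213 -0.415 0.145
vertex -3.725 1.593 0.194
endloop
endfacet
facet normal 0.497 0.779 0.381
outer loop
vertex -3.725 1.593 0.194
vertex -3.075 0.464 1.654
vertex -2.553 0.621 0.653
endloop
endfacet
facet normal 0.737 -0.611 0.288
outer loop
vertex -2.553 0.621 0.653
vertex -3.735 -0.573 1.146
vertex -3.213 -0.415 0.145
endloop
endfacet
facet normal 0.737 -0.611 0.289
outer loop
vertex -3.075 0.464 1.654
vertex -3.735 -0.573 1.146
vertex -2.553 0.621 0.653
endloop
endfacet
facet normal -0.820 -0.387 0.423
outer loop
vertex -1.241 -2.745 3.568
vertex -0.981 -3.341 3.527
vertex -0.879 -2.977 4.058
endloop
endfacet
facet normal -0.705 0.278 0.652
outer loop
vertex -1.241 -2.745 3.568
vertex -0.879 -2.977 4.058
vertex -0.811 -2.358 3.868
endloop
endfacet
facet normal -0.699 0.710 0.085
outer loop
vertex -1.241 -2.745 3.568
vertex -0.811 -2.358 3.868
vertex -0.87 -2.338 3.219
endloop
endfacet
facet normal -0.810 0.312 -0.497
outer loop
vertex -1.241 -2.745 3.568
vertex -0.87 -2.338 3.219
vertex -0.975 -2.946 3.008
endloop
endfacet
facet normal -0.885 -0.366 -0.289
outer loop
vertex -1.241 -2.745 3.568
vertex -0.975 -2.946 3.008
vertex -0.981 -3.341 3.527
endloop
endfacet
facet normal -0.059 0.299 0.953
outer loop
vertex -0.811 -2.358 3.868
vertex -0.879 -2.977 4.058
vertex -0.285 -2.714 4.012
endloop
endfacet
facet normal -0.244 -0.777 0.580
outer loop
vertex -0.879 -2.977 4.058
vertex -0.981 -3.341 3.527
vertex -0.39 -3.322 3.801
endloop
endfacet
facet normal -0.348 -0.744 -0.570
outer loop
vertex -0.981 -3.341 3.527
vertex -0.975 -2.946 3.008
vertex -0.449 -3.302 3.152
endloop
endfacet
facet normal -0.227 0.354 -0.907
outer loop
vertex -0.975 -2.946 3.008
vertex -0.87 -2.338 3.219
vertex -0.381 -2.683 2.962
endloop
endfacet
facet normal -0.048 0.998 0.035
outer loop
vertex -0.87 -2.338 3.219
vertex -0.811 -2.358 3.868
vertex -0.279 -2.319 3.493
endloop
endfacet
facet normal 0.810 -0.312 0.497
outer loop
vertex -0.019 -2.915 3.452
vertex -0.285 -2.714 4.012
vertex -0.39 -3.322 3.801
endloop
endfacet
facet normal 0.699 -0.710 -0.085
outer loop
vertex -0.019 -2.915 3.452
vertex -0.39 -3.322 3.801
vertex -0.449 -3.302 3.152
endloop
endfacet
facet normal 0.705 -0.278 -0.652
outer loop
vertex -0.019 -2.915 3.452
vertex -0.449 -3.302 3.152
vertex -0.381 -2.683 2.962
endloop
endfacet
facet normal 0.820 0.387 -0.423
outer loop
vertex -0.019 -2.915 3.452
vertex -0.381 -2.683 2.962
vertex -0.279 -2.319 3.493
endloop
endfacet
facet normal 0.885 0.366 0.289
outer loop
vertex -0.019 -2.915 3.452
vertex -0.279 -2.319 3.493
vertex -0.285 -2.714 4.012
endloop
endfacet
facet normal 0.227 -0.354 0.907
outer loop
vertex -0.39 -3.322 3.801
vertex -0.285 -2.714 4.012
vertex -0.879 -2.977 4.058
endloop
endfacet
facet normal 0.048 -0.998 -0.035
outer loop
vertex -0.449 -3.302 3.152
vertex -0.39 -3.322 3.801
vertex -0.981 -3.341 3.527
endloop
endfacet
facet normal 0.059 -0.299 -0.953
outer loop
vertex -0.381 -2.683 2.962
vertex -0.449 -3.302 3.152
vertex -0.975 -2.946 3.008
endloop
endfacet
facet normal 0.244 0.777 -0.580
outer loop
vertex -0.279 -2.319 3.493
vertex -0.381 -2.683 2.962
vertex -0.87 -2.338 3.219
endloop
endfacet
facet normal 0.348 0.744 0.570
outer loop
vertex -0.285 -2.714 4.012
vertex -0.279 -2.319 3.493
vertex -0.811 -2.358 3.868
endloop
endfacet

endsolid


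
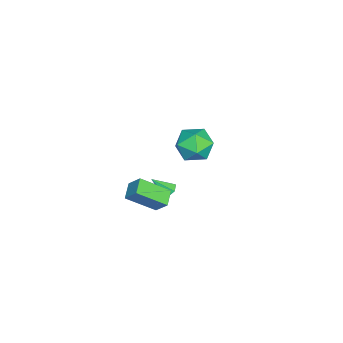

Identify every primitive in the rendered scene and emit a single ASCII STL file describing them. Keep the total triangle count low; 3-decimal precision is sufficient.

solid 
facet normal -0.537 0.811 0.232
outer loop
vertex 1.115 2.998 3.395
vertex 0.973 2.584 4.511
vertex 1.911 3.282 4.245
endloop
endfacet
facet normal -0.054 0.961 -0.271
outer loop
vertex 1.115 2.998 3.395
vertex 1.911 3.282 4.245
vertex 2.288 2.993 3.145
endloop
endfacet
facet normal -0.174 0.533 -0.828
outer loop
vertex 1.115 2.998 3.395
vertex 2.288 2.993 3.145
vertex 1.583 2.117 2.73
endloop
endfacet
facet normal -0.733 0.117 -0.671
outer loop
vertex 1.115 2.998 3.395
vertex 1.583 2.117 2.73
vertex 0.77 1.864 3.574
endloop
endfacet
facet normal -0.957 0.289 -0.015
outer loop
vertex 1.115 2.998 3.395
vertex 0.77 1.864 3.574
vertex 0.973 2.584 4.511
endloop
endfacet
facet normal 0.592 0.806 -0.009
outer loop
vertex 2.288 2.993 3.145
vertex 1.911 3.282 4.245
vertex 2.87 2.576 4.106
endloop
endfacet
facet normal -0.190 0.562 0.805
outer loop
vertex 1.911 3.282 4.245
vertex 0.973 2.584 4.511
vertex 2.057 2.323 4.95
endloop
endfacet
facet normal -0.870 -0.281 0.405
outer loop
vertex 0.973 2.584 4.511
vertex 0.77 1.864 3.574
vertex 1.352 1.447 4.535
endloop
endfacet
facet normal -0.507 -0.559 -0.656
outer loop
vertex 0.77 1.864 3.574
vertex 1.583 2.117 2.73
vertex 1.729 1.158 3.435
endloop
endfacet
facet normal 0.396 0.113 -0.911
outer loop
vertex 1.583 2.117 2.73
vertex 2.288 2.993 3.145
vertex 2.667 1.856 3.169
endloop
endfacet
facet normal 0.733 -0.117 0.671
outer loop
vertex 2.525 1.442 4.285
vertex 2.87 2.576 4.106
vertex 2.057 2.323 4.95
endloop
endfacet
facet normal 0.174 -0.533 0.828
outer loop
vertex 2.525 1.442 4.285
vertex 2.057 2.323 4.95
vertex 1.352 1.447 4.535
endloop
endfacet
facet normal 0.054 -0.961 0.271
outer loop
vertex 2.525 1.442 4.285
vertex 1.352 1.447 4.535
vertex 1.729 1.158 3.435
endloop
endfacet
facet normal 0.537 -0.811 -0.232
outer loop
vertex 2.525 1.442 4.285
vertex 1.729 1.158 3.435
vertex 2.667 1.856 3.169
endloop
endfacet
facet normal 0.957 -0.289 0.015
outer loop
vertex 2.525 1.442 4.285
vertex 2.667 1.856 3.169
vertex 2.87 2.576 4.106
endloop
endfacet
facet normal 0.507 0.559 0.656
outer loop
vertex 2.057 2.323 4.95
vertex 2.87 2.576 4.106
vertex 1.911 3.282 4.245
endloop
endfacet
facet normal -0.396 -0.113 0.911
outer loop
vertex 1.352 1.447 4.535
vertex 2.057 2.323 4.95
vertex 0.973 2.584 4.511
endloop
endfacet
facet normal -0.592 -0.806 0.009
outer loop
vertex 1.729 1.158 3.435
vertex 1.352 1.447 4.535
vertex 0.77 1.864 3.574
endloop
endfacet
facet normal 0.190 -0.562 -0.805
outer loop
vertex 2.667 1.856 3.169
vertex 1.729 1.158 3.435
vertex 1.583 2.117 2.73
endloop
endfacet
facet normal 0.870 0.281 -0.405
outer loop
vertex 2.87 2.576 4.106
vertex 2.667 1.856 3.169
vertex 2.288 2.993 3.145
endloop
endfacet
facet normal -0.941 -0.019 0.337
outer loop
vertex 1.742 -1.45 -0.372
vertex 2.038 -0.738 0.495
vertex 1.286 0.176 -1.551
endloop
endfacet
facet normal -0.255 -0.613 -0.748
outer loop
vertex 2.302 0.198 -1.915
vertex 1.742 -1.45 -0.372
vertex 1.286 0.176 -1.551
endloop
endfacet
facet normal -0.941 -0.020 0.337
outer loop
vertex 1.286 0.176 -1.551
vertex 2.038 -0.738 0.495
vertex 1.581 0.888 -0.684
endloop
endfacet
facet normal -0.222 0.789 -0.573
outer loop
vertex 1.581 0.888 -0.684
vertex 2.302 0.198 -1.915
vertex 1.286 0.176 -1.551
endloop
endfacet
facet normal 0.222 -0.789 0.572
outer loop
vertex 1.742 -1.45 -0.372
vertex 3.054 -0.716 0.131
vertex 2.038 -0.738 0.495
endloop
endfacet
facet normal -0.254 -0.614 -0.748
outer loop
vertex 2.759 -1.428 -0.736
vertex 1.742 -1.45 -0.372
vertex 2.302 0.198 -1.915
endloop
endfacet
facet normal 0.222 -0.789 0.573
outer loop
vertex 2.759 -1.428 -0.736
vertex 3.054 -0.716 0.131
vertex 1.742 -1.45 -0.372
endloop
endfacet
facet normal 0.255 0.614 0.748
outer loop
vertex 2.038 -0.738 0.495
vertex 3.054 -0.716 0.131
vertex 1.581 0.888 -0.684
endloop
endfacet
facet normal -0.222 0.789 -0.572
outer loop
vertex 2.598 0.91 -1.048
vertex 2.302 0.198 -1.915
vertex 1.581 0.888 -0.684
endloop
endfacet
facet normal 0.254 0.613 0.748
outer loop
vertex 1.581 0.888 -0.684
vertex 3.054 -0.716 0.131
vertex 2.598 0.91 -1.048
endloop
endfacet
facet normal 0.941 0.020 -0.338
outer loop
vertex 2.598 0.91 -1.048
vertex 2.759 -1.428 -0.736
vertex 2.302 0.198 -1.915
endloop
endfacet
facet normal 0.941 0.020 -0.337
outer loop
vertex 3.054 -0.716 0.131
vertex 2.759 -1.428 -0.736
vertex 2.598 0.91 -1.048
endloop
endfacet
facet normal -0.214 0.643 -0.735
outer loop
vertex -1.229 0.108 -4.048
vertex -1.754 0.069 -3.929
vertex -1.45 0.445 -3.689
endloop
endfacet
facet normal 0.911 0.236 0.339
outer loop
vertex -1.229 0.108 -4.048
vertex -1.45 0.445 -3.689
vertex -1.426 -0.909 -2.811
endloop
endfacet
facet normal -0.217 0.644 -0.734
outer loop
vertex -1.45 0.445 -3.689
vertex -1.754 0.069 -3.929
vertex -1.975 0.405 -3.569
endloop
endfacet
facet normal 0.148 0.540 0.829
outer loop
vertex -1.45 0.445 -3.689
vertex -1.975 0.405 -3.569
vertex -1.426 -0.909 -2.811
endloop
endfacet
facet normal -0.217 0.644 -0.734
outer loop
vertex -1.975 0.405 -3.569
vertex -1.754 0.069 -3.929
vertex -2.279 0.029 -3.809
endloop
endfacet
facet normal -0.699 0.115 0.706
outer loop
vertex -1.975 0.405 -3.569
vertex -2.279 0.029 -3.809
vertex -1.426 -0.909 -2.811
endloop
endfacet
facet normal -0.217 0.643 -0.735
outer loop
vertex -2.279 0.029 -3.809
vertex -1.754 0.069 -3.929
vertex -2.058 -0.308 -4.169
endloop
endfacet
facet normal -0.784 -0.614 0.093
outer loop
vertex -2.279 0.029 -3.809
vertex -2.058 -0.308 -4.169
vertex -1.426 -0.909 -2.811
endloop
endfacet
facet normal -0.216 0.642 -0.736
outer loop
vertex -2.058 -0.308 -4.169
vertex -1.754 0.069 -3.929
vertex -1.533 -0.268 -4.288
endloop
endfacet
facet normal -0.020 -0.918 -0.397
outer loop
vertex -2.058 -0.308 -4.169
vertex -1.533 -0.268 -4.288
vertex -1.426 -0.909 -2.811
endloop
endfacet
facet normal -0.214 0.643 -0.735
outer loop
vertex -1.533 -0.268 -4.288
vertex -1.754 0.069 -3.929
vertex -1.229 0.108 -4.048
endloop
endfacet
facet normal 0.826 -0.493 -0.274
outer loop
vertex -1.533 -0.268 -4.288
vertex -1.229 0.108 -4.048
vertex -1.426 -0.909 -2.811
endloop
endfacet

endsolid


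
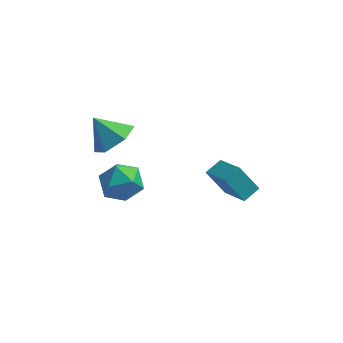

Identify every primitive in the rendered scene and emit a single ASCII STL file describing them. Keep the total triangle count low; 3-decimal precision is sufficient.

solid 
facet normal -0.498 0.682 -0.535
outer loop
vertex 0.26 2.256 -0.948
vertex 0.798 2.876 -0.658
vertex 1.105 2.027 -2.027
endloop
endfacet
facet normal -0.618 -0.712 -0.333
outer loop
vertex 2.042 0.744 -1.022
vertex 0.26 2.256 -0.948
vertex 1.105 2.027 -2.027
endloop
endfacet
facet normal -0.498 0.682 -0.535
outer loop
vertex 1.105 2.027 -2.027
vertex 0.798 2.876 -0.658
vertex 1.643 2.647 -1.737
endloop
endfacet
facet normal 0.608 -0.164 -0.777
outer loop
vertex 1.643 2.647 -1.737
vertex 2.042 0.744 -1.022
vertex 1.105 2.027 -2.027
endloop
endfacet
facet normal -0.608 0.164 0.777
outer loop
vertex 0.26 2.256 -0.948
vertex 1.735 1.593 0.347
vertex 0.798 2.876 -0.658
endloop
endfacet
facet normal -0.618 -0.712 -0.333
outer loop
vertex 1.197 0.973 0.057
vertex 0.26 2.256 -0.948
vertex 2.042 0.744 -1.022
endloop
endfacet
facet normal -0.608 0.164 0.777
outer loop
vertex 1.197 0.973 0.057
vertex 1.735 1.593 0.347
vertex 0.26 2.256 -0.948
endloop
endfacet
facet normal 0.618 0.712 0.333
outer loop
vertex 0.798 2.876 -0.658
vertex 1.735 1.593 0.347
vertex 1.643 2.647 -1.737
endloop
endfacet
facet normal 0.608 -0.164 -0.777
outer loop
vertex 2.58 1.364 -0.732
vertex 2.042 0.744 -1.022
vertex 1.643 2.647 -1.737
endloop
endfacet
facet normal 0.618 0.712 0.333
outer loop
vertex 1.643 2.647 -1.737
vertex 1.735 1.593 0.347
vertex 2.58 1.364 -0.732
endloop
endfacet
facet normal 0.498 -0.682 0.535
outer loop
vertex 2.58 1.364 -0.732
vertex 1.197 0.973 0.057
vertex 2.042 0.744 -1.022
endloop
endfacet
facet normal 0.498 -0.682 0.535
outer loop
vertex 1.735 1.593 0.347
vertex 1.197 0.973 0.057
vertex 2.58 1.364 -0.732
endloop
endfacet
facet normal 0.654 -0.232 -0.720
outer loop
vertex -2.669 -0.187 3.597
vertex -3.202 0.36 2.937
vertex -2.461 0.793 3.47
endloop
endfacet
facet normal 0.262 0.069 0.963
outer loop
vertex -2.669 -0.187 3.597
vertex -2.461 0.793 3.47
vertex -4.098 0.68 3.923
endloop
endfacet
facet normal 0.654 -0.233 -0.720
outer loop
vertex -2.461 0.793 3.47
vertex -3.202 0.36 2.937
vertex -2.994 1.34 2.809
endloop
endfacet
facet normal 0.105 0.806 0.582
outer loop
vertex -2.461 0.793 3.47
vertex -2.994 1.34 2.809
vertex -4.098 0.68 3.923
endloop
endfacet
facet normal 0.654 -0.233 -0.720
outer loop
vertex -2.994 1.34 2.809
vertex -3.202 0.36 2.937
vertex -3.735 0.908 2.276
endloop
endfacet
facet normal -0.508 0.862 0.007
outer loop
vertex -2.994 1.34 2.809
vertex -3.735 0.908 2.276
vertex -4.098 0.68 3.923
endloop
endfacet
facet normal 0.654 -0.233 -0.720
outer loop
vertex -3.735 0.908 2.276
vertex -3.202 0.36 2.937
vertex -3.943 -0.072 2.404
endloop
endfacet
facet normal -0.965 0.180 -0.188
outer loop
vertex -3.735 0.908 2.276
vertex -3.943 -0.072 2.404
vertex -4.098 0.68 3.923
endloop
endfacet
facet normal 0.654 -0.234 -0.720
outer loop
vertex -3.943 -0.072 2.404
vertex -3.202 0.36 2.937
vertex -3.411 -0.619 3.065
endloop
endfacet
facet normal -0.809 -0.555 0.192
outer loop
vertex -3.943 -0.072 2.404
vertex -3.411 -0.619 3.065
vertex -4.098 0.68 3.923
endloop
endfacet
facet normal 0.653 -0.234 -0.721
outer loop
vertex -3.411 -0.619 3.065
vertex -3.202 0.36 2.937
vertex -2.669 -0.187 3.597
endloop
endfacet
facet normal -0.195 -0.610 0.768
outer loop
vertex -3.411 -0.619 3.065
vertex -2.669 -0.187 3.597
vertex -4.098 0.68 3.923
endloop
endfacet
facet normal -0.639 0.469 0.610
outer loop
vertex -4.241 2.089 -1.725
vertex -3.496 2.141 -0.985
vertex -3.595 2.918 -1.686
endloop
endfacet
facet normal -0.785 0.615 -0.073
outer loop
vertex -4.241 2.089 -1.725
vertex -3.595 2.918 -1.686
vertex -3.845 2.489 -2.613
endloop
endfacet
facet normal -0.913 -0.002 -0.408
outer loop
vertex -4.241 2.089 -1.725
vertex -3.845 2.489 -2.613
vertex -3.9 1.447 -2.485
endloop
endfacet
facet normal -0.846 -0.529 0.068
outer loop
vertex -4.241 2.089 -1.725
vertex -3.9 1.447 -2.485
vertex -3.685 1.232 -1.478
endloop
endfacet
facet normal -0.676 -0.238 0.697
outer loop
vertex -4.241 2.089 -1.725
vertex -3.685 1.232 -1.478
vertex -3.496 2.141 -0.985
endloop
endfacet
facet normal -0.204 0.908 -0.365
outer loop
vertex -3.845 2.489 -2.613
vertex -3.595 2.918 -1.686
vertex -2.855 2.788 -2.422
endloop
endfacet
facet normal 0.033 0.672 0.740
outer loop
vertex -3.595 2.918 -1.686
vertex -3.496 2.141 -0.985
vertex -2.64 2.573 -1.415
endloop
endfacet
facet normal -0.027 -0.472 0.881
outer loop
vertex -3.496 2.141 -0.985
vertex -3.685 1.232 -1.478
vertex -2.695 1.531 -1.287
endloop
endfacet
facet normal -0.302 -0.943 -0.137
outer loop
vertex -3.685 1.232 -1.478
vertex -3.9 1.447 -2.485
vertex -2.945 1.102 -2.214
endloop
endfacet
facet normal -0.411 -0.090 -0.907
outer loop
vertex -3.9 1.447 -2.485
vertex -3.845 2.489 -2.613
vertex -3.044 1.879 -2.915
endloop
endfacet
facet normal 0.846 0.529 -0.068
outer loop
vertex -2.299 1.931 -2.175
vertex -2.855 2.788 -2.422
vertex -2.64 2.573 -1.415
endloop
endfacet
facet normal 0.913 0.002 0.408
outer loop
vertex -2.299 1.931 -2.175
vertex -2.64 2.573 -1.415
vertex -2.695 1.531 -1.287
endloop
endfacet
facet normal 0.785 -0.615 0.073
outer loop
vertex -2.299 1.931 -2.175
vertex -2.695 1.531 -1.287
vertex -2.945 1.102 -2.214
endloop
endfacet
facet normal 0.639 -0.469 -0.610
outer loop
vertex -2.299 1.931 -2.175
vertex -2.945 1.102 -2.214
vertex -3.044 1.879 -2.915
endloop
endfacet
facet normal 0.676 0.238 -0.697
outer loop
vertex -2.299 1.931 -2.175
vertex -3.044 1.879 -2.915
vertex -2.855 2.788 -2.422
endloop
endfacet
facet normal 0.302 0.943 0.137
outer loop
vertex -2.64 2.573 -1.415
vertex -2.855 2.788 -2.422
vertex -3.595 2.918 -1.686
endloop
endfacet
facet normal 0.411 0.090 0.907
outer loop
vertex -2.695 1.531 -1.287
vertex -2.64 2.573 -1.415
vertex -3.496 2.141 -0.985
endloop
endfacet
facet normal 0.204 -0.908 0.365
outer loop
vertex -2.945 1.102 -2.214
vertex -2.695 1.531 -1.287
vertex -3.685 1.232 -1.478
endloop
endfacet
facet normal -0.033 -0.672 -0.740
outer loop
vertex -3.044 1.879 -2.915
vertex -2.945 1.102 -2.214
vertex -3.9 1.447 -2.485
endloop
endfacet
facet normal 0.027 0.472 -0.881
outer loop
vertex -2.855 2.788 -2.422
vertex -3.044 1.879 -2.915
vertex -3.845 2.489 -2.613
endloop
endfacet

endsolid


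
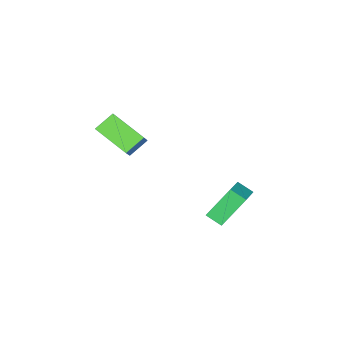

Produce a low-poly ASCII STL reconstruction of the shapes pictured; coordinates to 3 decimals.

solid 
facet normal -0.558 0.278 0.781
outer loop
vertex 0.972 4.016 -0.916
vertex 0.781 4.705 -1.298
vertex -0.324 3.286 -1.582
endloop
endfacet
facet normal 0.236 -0.850 0.472
outer loop
vertex 0.619 2.815 -2.902
vertex 0.972 4.016 -0.916
vertex -0.324 3.286 -1.582
endloop
endfacet
facet normal -0.558 0.278 0.782
outer loop
vertex -0.324 3.286 -1.582
vertex 0.781 4.705 -1.298
vertex -0.516 3.975 -1.964
endloop
endfacet
facet normal -0.795 -0.448 -0.408
outer loop
vertex -0.516 3.975 -1.964
vertex 0.619 2.815 -2.902
vertex -0.324 3.286 -1.582
endloop
endfacet
facet normal 0.796 0.447 0.409
outer loop
vertex 0.972 4.016 -0.916
vertex 1.724 4.234 -2.618
vertex 0.781 4.705 -1.298
endloop
endfacet
facet normal 0.236 -0.850 0.472
outer loop
vertex 1.916 3.545 -2.236
vertex 0.972 4.016 -0.916
vertex 0.619 2.815 -2.902
endloop
endfacet
facet normal 0.795 0.448 0.409
outer loop
vertex 1.916 3.545 -2.236
vertex 1.724 4.234 -2.618
vertex 0.972 4.016 -0.916
endloop
endfacet
facet normal -0.236 0.850 -0.472
outer loop
vertex 0.781 4.705 -1.298
vertex 1.724 4.234 -2.618
vertex -0.516 3.975 -1.964
endloop
endfacet
facet normal -0.795 -0.447 -0.409
outer loop
vertex 0.428 3.504 -3.284
vertex 0.619 2.815 -2.902
vertex -0.516 3.975 -1.964
endloop
endfacet
facet normal -0.236 0.849 -0.472
outer loop
vertex -0.516 3.975 -1.964
vertex 1.724 4.234 -2.618
vertex 0.428 3.504 -3.284
endloop
endfacet
facet normal 0.558 -0.279 -0.782
outer loop
vertex 0.428 3.504 -3.284
vertex 1.916 3.545 -2.236
vertex 0.619 2.815 -2.902
endloop
endfacet
facet normal 0.558 -0.278 -0.782
outer loop
vertex 1.724 4.234 -2.618
vertex 1.916 3.545 -2.236
vertex 0.428 3.504 -3.284
endloop
endfacet
facet normal -0.792 0.203 0.577
outer loop
vertex 2.113 -1.469 1.629
vertex 1.929 0.117 0.819
vertex 1.372 -1.982 0.792
endloop
endfacet
facet normal 0.102 -0.886 0.452
outer loop
vertex 2.211 -2.197 0.181
vertex 2.113 -1.469 1.629
vertex 1.372 -1.982 0.792
endloop
endfacet
facet normal -0.791 0.203 0.577
outer loop
vertex 1.372 -1.982 0.792
vertex 1.929 0.117 0.819
vertex 1.188 -0.396 -0.017
endloop
endfacet
facet normal -0.602 -0.417 -0.681
outer loop
vertex 1.188 -0.396 -0.017
vertex 2.211 -2.197 0.181
vertex 1.372 -1.982 0.792
endloop
endfacet
facet normal 0.602 0.417 0.680
outer loop
vertex 2.113 -1.469 1.629
vertex 2.768 -0.098 0.208
vertex 1.929 0.117 0.819
endloop
endfacet
facet normal 0.103 -0.886 0.452
outer loop
vertex 2.952 -1.684 1.017
vertex 2.113 -1.469 1.629
vertex 2.211 -2.197 0.181
endloop
endfacet
facet normal 0.603 0.417 0.680
outer loop
vertex 2.952 -1.684 1.017
vertex 2.768 -0.098 0.208
vertex 2.113 -1.469 1.629
endloop
endfacet
facet normal -0.103 0.886 -0.453
outer loop
vertex 1.929 0.117 0.819
vertex 2.768 -0.098 0.208
vertex 1.188 -0.396 -0.017
endloop
endfacet
facet normal -0.603 -0.417 -0.680
outer loop
vertex 2.027 -0.611 -0.629
vertex 2.211 -2.197 0.181
vertex 1.188 -0.396 -0.017
endloop
endfacet
facet normal -0.103 0.886 -0.452
outer loop
vertex 1.188 -0.396 -0.017
vertex 2.768 -0.098 0.208
vertex 2.027 -0.611 -0.629
endloop
endfacet
facet normal 0.791 -0.203 -0.577
outer loop
vertex 2.027 -0.611 -0.629
vertex 2.952 -1.684 1.017
vertex 2.211 -2.197 0.181
endloop
endfacet
facet normal 0.791 -0.202 -0.577
outer loop
vertex 2.768 -0.098 0.208
vertex 2.952 -1.684 1.017
vertex 2.027 -0.611 -0.629
endloop
endfacet

endsolid


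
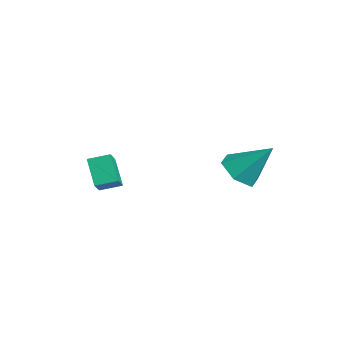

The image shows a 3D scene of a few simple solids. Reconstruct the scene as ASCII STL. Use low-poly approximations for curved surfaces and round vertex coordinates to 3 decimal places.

solid 
facet normal -0.640 -0.046 0.767
outer loop
vertex -0.105 -4.456 -2.68
vertex 0.134 -3.509 -2.424
vertex -1.034 -4.019 -3.428
endloop
endfacet
facet normal -0.237 -0.938 -0.254
outer loop
vertex -0.094 -3.951 -4.556
vertex -0.105 -4.456 -2.68
vertex -1.034 -4.019 -3.428
endloop
endfacet
facet normal -0.639 -0.047 0.768
outer loop
vertex -1.034 -4.019 -3.428
vertex 0.134 -3.509 -2.424
vertex -0.795 -3.072 -3.171
endloop
endfacet
facet normal -0.731 0.344 -0.589
outer loop
vertex -0.795 -3.072 -3.171
vertex -0.094 -3.951 -4.556
vertex -1.034 -4.019 -3.428
endloop
endfacet
facet normal 0.731 -0.344 0.589
outer loop
vertex -0.105 -4.456 -2.68
vertex 1.074 -3.441 -3.552
vertex 0.134 -3.509 -2.424
endloop
endfacet
facet normal -0.237 -0.938 -0.254
outer loop
vertex 0.835 -4.388 -3.809
vertex -0.105 -4.456 -2.68
vertex -0.094 -3.951 -4.556
endloop
endfacet
facet normal 0.732 -0.344 0.588
outer loop
vertex 0.835 -4.388 -3.809
vertex 1.074 -3.441 -3.552
vertex -0.105 -4.456 -2.68
endloop
endfacet
facet normal 0.237 0.938 0.254
outer loop
vertex 0.134 -3.509 -2.424
vertex 1.074 -3.441 -3.552
vertex -0.795 -3.072 -3.171
endloop
endfacet
facet normal -0.732 0.344 -0.589
outer loop
vertex 0.145 -3.004 -4.3
vertex -0.094 -3.951 -4.556
vertex -0.795 -3.072 -3.171
endloop
endfacet
facet normal 0.237 0.938 0.254
outer loop
vertex -0.795 -3.072 -3.171
vertex 1.074 -3.441 -3.552
vertex 0.145 -3.004 -4.3
endloop
endfacet
facet normal 0.639 0.046 -0.768
outer loop
vertex 0.145 -3.004 -4.3
vertex 0.835 -4.388 -3.809
vertex -0.094 -3.951 -4.556
endloop
endfacet
facet normal 0.640 0.047 -0.767
outer loop
vertex 1.074 -3.441 -3.552
vertex 0.835 -4.388 -3.809
vertex 0.145 -3.004 -4.3
endloop
endfacet
facet normal -0.377 -0.572 -0.728
outer loop
vertex 3.379 0.732 -2.988
vertex 2.51 1.285 -2.972
vertex 3.285 1.562 -3.591
endloop
endfacet
facet normal 0.995 0.090 -0.031
outer loop
vertex 3.379 0.732 -2.988
vertex 3.285 1.562 -3.591
vertex 3.27 2.435 -1.508
endloop
endfacet
facet normal -0.378 -0.572 -0.729
outer loop
vertex 3.285 1.562 -3.591
vertex 2.51 1.285 -2.972
vertex 2.417 2.115 -3.575
endloop
endfacet
facet normal 0.503 0.799 -0.331
outer loop
vertex 3.285 1.562 -3.591
vertex 2.417 2.115 -3.575
vertex 3.27 2.435 -1.508
endloop
endfacet
facet normal -0.378 -0.571 -0.728
outer loop
vertex 2.417 2.115 -3.575
vertex 2.51 1.285 -2.972
vertex 1.642 1.838 -2.955
endloop
endfacet
facet normal -0.340 0.940 -0.005
outer loop
vertex 2.417 2.115 -3.575
vertex 1.642 1.838 -2.955
vertex 3.27 2.435 -1.508
endloop
endfacet
facet normal -0.379 -0.572 -0.728
outer loop
vertex 1.642 1.838 -2.955
vertex 2.51 1.285 -2.972
vertex 1.735 1.009 -2.352
endloop
endfacet
facet normal -0.689 0.374 0.621
outer loop
vertex 1.642 1.838 -2.955
vertex 1.735 1.009 -2.352
vertex 3.27 2.435 -1.508
endloop
endfacet
facet normal -0.378 -0.572 -0.728
outer loop
vertex 1.735 1.009 -2.352
vertex 2.51 1.285 -2.972
vertex 2.604 0.456 -2.369
endloop
endfacet
facet normal -0.195 -0.335 0.922
outer loop
vertex 1.735 1.009 -2.352
vertex 2.604 0.456 -2.369
vertex 3.27 2.435 -1.508
endloop
endfacet
facet normal -0.378 -0.572 -0.728
outer loop
vertex 2.604 0.456 -2.369
vertex 2.51 1.285 -2.972
vertex 3.379 0.732 -2.988
endloop
endfacet
facet normal 0.646 -0.477 0.596
outer loop
vertex 2.604 0.456 -2.369
vertex 3.379 0.732 -2.988
vertex 3.27 2.435 -1.508
endloop
endfacet

endsolid


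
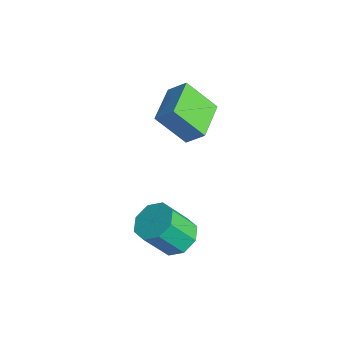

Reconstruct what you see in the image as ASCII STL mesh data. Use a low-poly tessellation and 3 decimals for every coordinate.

solid 
facet normal -0.520 -0.514 -0.682
outer loop
vertex -2.224 -1.505 -0.483
vertex -3.664 -0.277 -0.311
vertex -1.478 -0.439 -1.854
endloop
endfacet
facet normal 0.758 -0.646 -0.090
outer loop
vertex -0.896 0.137 -1.089
vertex -2.224 -1.505 -0.483
vertex -1.478 -0.439 -1.854
endloop
endfacet
facet normal -0.520 -0.514 -0.682
outer loop
vertex -1.478 -0.439 -1.854
vertex -3.664 -0.277 -0.311
vertex -2.918 0.789 -1.682
endloop
endfacet
facet normal 0.395 0.564 -0.725
outer loop
vertex -2.918 0.789 -1.682
vertex -0.896 0.137 -1.089
vertex -1.478 -0.439 -1.854
endloop
endfacet
facet normal -0.395 -0.564 0.725
outer loop
vertex -2.224 -1.505 -0.483
vertex -3.082 0.299 0.454
vertex -3.664 -0.277 -0.311
endloop
endfacet
facet normal 0.758 -0.646 -0.090
outer loop
vertex -1.642 -0.929 0.282
vertex -2.224 -1.505 -0.483
vertex -0.896 0.137 -1.089
endloop
endfacet
facet normal -0.395 -0.564 0.725
outer loop
vertex -1.642 -0.929 0.282
vertex -3.082 0.299 0.454
vertex -2.224 -1.505 -0.483
endloop
endfacet
facet normal -0.758 0.646 0.090
outer loop
vertex -3.664 -0.277 -0.311
vertex -3.082 0.299 0.454
vertex -2.918 0.789 -1.682
endloop
endfacet
facet normal 0.395 0.564 -0.725
outer loop
vertex -2.336 1.365 -0.917
vertex -0.896 0.137 -1.089
vertex -2.918 0.789 -1.682
endloop
endfacet
facet normal -0.758 0.646 0.090
outer loop
vertex -2.918 0.789 -1.682
vertex -3.082 0.299 0.454
vertex -2.336 1.365 -0.917
endloop
endfacet
facet normal 0.520 0.514 0.682
outer loop
vertex -2.336 1.365 -0.917
vertex -1.642 -0.929 0.282
vertex -0.896 0.137 -1.089
endloop
endfacet
facet normal 0.520 0.514 0.682
outer loop
vertex -3.082 0.299 0.454
vertex -1.642 -0.929 0.282
vertex -2.336 1.365 -0.917
endloop
endfacet
facet normal 0.055 0.576 -0.816
outer loop
vertex 2.688 -3.056 -4.341
vertex 2.149 -2.411 -3.922
vertex 3.074 -2.573 -3.974
endloop
endfacet
facet normal 0.842 -0.466 -0.272
outer loop
vertex 2.688 -3.056 -4.341
vertex 3.074 -2.573 -3.974
vertex 2.59 -4.075 -2.897
endloop
endfacet
facet normal 0.842 -0.466 -0.271
outer loop
vertex 2.59 -4.075 -2.897
vertex 3.074 -2.573 -3.974
vertex 2.976 -3.591 -2.529
endloop
endfacet
facet normal -0.056 -0.576 0.816
outer loop
vertex 2.59 -4.075 -2.897
vertex 2.976 -3.591 -2.529
vertex 2.051 -3.429 -2.478
endloop
endfacet
facet normal 0.055 0.576 -0.816
outer loop
vertex 3.074 -2.573 -3.974
vertex 2.149 -2.411 -3.922
vertex 2.917 -1.994 -3.576
endloop
endfacet
facet normal 0.974 0.147 0.170
outer loop
vertex 3.074 -2.573 -3.974
vertex 2.917 -1.994 -3.576
vertex 2.976 -3.591 -2.529
endloop
endfacet
facet normal 0.974 0.148 0.170
outer loop
vertex 2.976 -3.591 -2.529
vertex 2.917 -1.994 -3.576
vertex 2.819 -3.012 -2.132
endloop
endfacet
facet normal -0.056 -0.575 0.816
outer loop
vertex 2.976 -3.591 -2.529
vertex 2.819 -3.012 -2.132
vertex 2.051 -3.429 -2.478
endloop
endfacet
facet normal 0.055 0.575 -0.816
outer loop
vertex 2.917 -1.994 -3.576
vertex 2.149 -2.411 -3.922
vertex 2.311 -1.659 -3.381
endloop
endfacet
facet normal 0.536 0.672 0.510
outer loop
vertex 2.917 -1.994 -3.576
vertex 2.311 -1.659 -3.381
vertex 2.819 -3.012 -2.132
endloop
endfacet
facet normal 0.535 0.673 0.511
outer loop
vertex 2.819 -3.012 -2.132
vertex 2.311 -1.659 -3.381
vertex 2.213 -2.678 -1.937
endloop
endfacet
facet normal -0.055 -0.576 0.816
outer loop
vertex 2.819 -3.012 -2.132
vertex 2.213 -2.678 -1.937
vertex 2.051 -3.429 -2.478
endloop
endfacet
facet normal 0.055 0.575 -0.816
outer loop
vertex 2.311 -1.659 -3.381
vertex 2.149 -2.411 -3.922
vertex 1.61 -1.765 -3.503
endloop
endfacet
facet normal -0.218 0.804 0.553
outer loop
vertex 2.311 -1.659 -3.381
vertex 1.61 -1.765 -3.503
vertex 2.213 -2.678 -1.937
endloop
endfacet
facet normal -0.218 0.804 0.553
outer loop
vertex 2.213 -2.678 -1.937
vertex 1.61 -1.765 -3.503
vertex 1.512 -2.784 -2.059
endloop
endfacet
facet normal -0.055 -0.576 0.816
outer loop
vertex 2.213 -2.678 -1.937
vertex 1.512 -2.784 -2.059
vertex 2.051 -3.429 -2.478
endloop
endfacet
facet normal 0.056 0.576 -0.816
outer loop
vertex 1.61 -1.765 -3.503
vertex 2.149 -2.411 -3.922
vertex 1.224 -2.249 -3.871
endloop
endfacet
facet normal -0.842 0.466 0.271
outer loop
vertex 1.61 -1.765 -3.503
vertex 1.224 -2.249 -3.871
vertex 1.512 -2.784 -2.059
endloop
endfacet
facet normal -0.842 0.466 0.272
outer loop
vertex 1.512 -2.784 -2.059
vertex 1.224 -2.249 -3.871
vertex 1.126 -3.267 -2.426
endloop
endfacet
facet normal -0.055 -0.576 0.816
outer loop
vertex 1.512 -2.784 -2.059
vertex 1.126 -3.267 -2.426
vertex 2.051 -3.429 -2.478
endloop
endfacet
facet normal 0.056 0.575 -0.816
outer loop
vertex 1.224 -2.249 -3.871
vertex 2.149 -2.411 -3.922
vertex 1.381 -2.828 -4.268
endloop
endfacet
facet normal -0.974 -0.148 -0.170
outer loop
vertex 1.224 -2.249 -3.871
vertex 1.381 -2.828 -4.268
vertex 1.126 -3.267 -2.426
endloop
endfacet
facet normal -0.974 -0.147 -0.170
outer loop
vertex 1.126 -3.267 -2.426
vertex 1.381 -2.828 -4.268
vertex 1.283 -3.846 -2.824
endloop
endfacet
facet normal -0.055 -0.576 0.816
outer loop
vertex 1.126 -3.267 -2.426
vertex 1.283 -3.846 -2.824
vertex 2.051 -3.429 -2.478
endloop
endfacet
facet normal 0.055 0.576 -0.816
outer loop
vertex 1.381 -2.828 -4.268
vertex 2.149 -2.411 -3.922
vertex 1.987 -3.162 -4.463
endloop
endfacet
facet normal -0.535 -0.673 -0.511
outer loop
vertex 1.381 -2.828 -4.268
vertex 1.987 -3.162 -4.463
vertex 1.283 -3.846 -2.824
endloop
endfacet
facet normal -0.536 -0.672 -0.511
outer loop
vertex 1.283 -3.846 -2.824
vertex 1.987 -3.162 -4.463
vertex 1.889 -4.181 -3.019
endloop
endfacet
facet normal -0.055 -0.575 0.816
outer loop
vertex 1.283 -3.846 -2.824
vertex 1.889 -4.181 -3.019
vertex 2.051 -3.429 -2.478
endloop
endfacet
facet normal 0.055 0.576 -0.816
outer loop
vertex 1.987 -3.162 -4.463
vertex 2.149 -2.411 -3.922
vertex 2.688 -3.056 -4.341
endloop
endfacet
facet normal 0.218 -0.804 -0.553
outer loop
vertex 1.987 -3.162 -4.463
vertex 2.688 -3.056 -4.341
vertex 1.889 -4.181 -3.019
endloop
endfacet
facet normal 0.218 -0.804 -0.553
outer loop
vertex 1.889 -4.181 -3.019
vertex 2.688 -3.056 -4.341
vertex 2.59 -4.075 -2.897
endloop
endfacet
facet normal -0.055 -0.575 0.816
outer loop
vertex 1.889 -4.181 -3.019
vertex 2.59 -4.075 -2.897
vertex 2.051 -3.429 -2.478
endloop
endfacet

endsolid


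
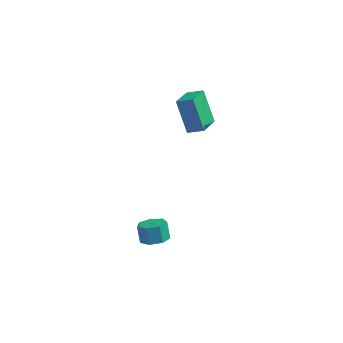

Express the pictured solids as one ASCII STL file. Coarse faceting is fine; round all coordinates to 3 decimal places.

solid 
facet normal -0.406 0.364 0.838
outer loop
vertex 1.726 2.911 1.403
vertex 2.669 2.961 1.838
vertex 1.899 4.343 0.864
endloop
endfacet
facet normal -0.907 -0.048 -0.418
outer loop
vertex 2.771 3.559 -0.938
vertex 1.726 2.911 1.403
vertex 1.899 4.343 0.864
endloop
endfacet
facet normal -0.406 0.364 0.838
outer loop
vertex 1.899 4.343 0.864
vertex 2.669 2.961 1.838
vertex 2.842 4.393 1.299
endloop
endfacet
facet normal 0.112 0.930 -0.350
outer loop
vertex 2.842 4.393 1.299
vertex 2.771 3.559 -0.938
vertex 1.899 4.343 0.864
endloop
endfacet
facet normal -0.112 -0.930 0.350
outer loop
vertex 1.726 2.911 1.403
vertex 3.541 2.177 0.036
vertex 2.669 2.961 1.838
endloop
endfacet
facet normal -0.907 -0.048 -0.418
outer loop
vertex 2.598 2.127 -0.399
vertex 1.726 2.911 1.403
vertex 2.771 3.559 -0.938
endloop
endfacet
facet normal -0.112 -0.930 0.350
outer loop
vertex 2.598 2.127 -0.399
vertex 3.541 2.177 0.036
vertex 1.726 2.911 1.403
endloop
endfacet
facet normal 0.907 0.048 0.418
outer loop
vertex 2.669 2.961 1.838
vertex 3.541 2.177 0.036
vertex 2.842 4.393 1.299
endloop
endfacet
facet normal 0.112 0.930 -0.350
outer loop
vertex 3.714 3.609 -0.503
vertex 2.771 3.559 -0.938
vertex 2.842 4.393 1.299
endloop
endfacet
facet normal 0.907 0.048 0.418
outer loop
vertex 2.842 4.393 1.299
vertex 3.541 2.177 0.036
vertex 3.714 3.609 -0.503
endloop
endfacet
facet normal 0.406 -0.364 -0.838
outer loop
vertex 3.714 3.609 -0.503
vertex 2.598 2.127 -0.399
vertex 2.771 3.559 -0.938
endloop
endfacet
facet normal 0.406 -0.364 -0.838
outer loop
vertex 3.541 2.177 0.036
vertex 2.598 2.127 -0.399
vertex 3.714 3.609 -0.503
endloop
endfacet
facet normal 0.288 -0.428 -0.857
outer loop
vertex 3.194 -4.281 -3.473
vertex 2.631 -3.845 -3.88
vertex 3.41 -3.648 -3.717
endloop
endfacet
facet normal 0.908 -0.161 0.386
outer loop
vertex 3.194 -4.281 -3.473
vertex 3.41 -3.648 -3.717
vertex 2.892 -3.831 -2.573
endloop
endfacet
facet normal 0.908 -0.162 0.385
outer loop
vertex 2.892 -3.831 -2.573
vertex 3.41 -3.648 -3.717
vertex 3.108 -3.199 -2.817
endloop
endfacet
facet normal -0.287 0.429 0.857
outer loop
vertex 2.892 -3.831 -2.573
vertex 3.108 -3.199 -2.817
vertex 2.329 -3.395 -2.98
endloop
endfacet
facet normal 0.287 -0.428 -0.857
outer loop
vertex 3.41 -3.648 -3.717
vertex 2.631 -3.845 -3.88
vertex 3.04 -3.163 -4.083
endloop
endfacet
facet normal 0.804 0.594 -0.026
outer loop
vertex 3.41 -3.648 -3.717
vertex 3.04 -3.163 -4.083
vertex 3.108 -3.199 -2.817
endloop
endfacet
facet normal 0.804 0.594 -0.026
outer loop
vertex 3.108 -3.199 -2.817
vertex 3.04 -3.163 -4.083
vertex 2.738 -2.714 -3.183
endloop
endfacet
facet normal -0.287 0.428 0.857
outer loop
vertex 3.108 -3.199 -2.817
vertex 2.738 -2.714 -3.183
vertex 2.329 -3.395 -2.98
endloop
endfacet
facet normal 0.287 -0.427 -0.857
outer loop
vertex 3.04 -3.163 -4.083
vertex 2.631 -3.845 -3.88
vertex 2.361 -3.192 -4.296
endloop
endfacet
facet normal 0.093 0.903 -0.419
outer loop
vertex 3.04 -3.163 -4.083
vertex 2.361 -3.192 -4.296
vertex 2.738 -2.714 -3.183
endloop
endfacet
facet normal 0.095 0.903 -0.420
outer loop
vertex 2.738 -2.714 -3.183
vertex 2.361 -3.192 -4.296
vertex 2.059 -2.742 -3.397
endloop
endfacet
facet normal -0.288 0.428 0.857
outer loop
vertex 2.738 -2.714 -3.183
vertex 2.059 -2.742 -3.397
vertex 2.329 -3.395 -2.98
endloop
endfacet
facet normal 0.287 -0.427 -0.857
outer loop
vertex 2.361 -3.192 -4.296
vertex 2.631 -3.845 -3.88
vertex 1.886 -3.712 -4.196
endloop
endfacet
facet normal -0.686 0.531 -0.497
outer loop
vertex 2.361 -3.192 -4.296
vertex 1.886 -3.712 -4.196
vertex 2.059 -2.742 -3.397
endloop
endfacet
facet normal -0.688 0.531 -0.496
outer loop
vertex 2.059 -2.742 -3.397
vertex 1.886 -3.712 -4.196
vertex 1.584 -3.263 -3.296
endloop
endfacet
facet normal -0.288 0.428 0.857
outer loop
vertex 2.059 -2.742 -3.397
vertex 1.584 -3.263 -3.296
vertex 2.329 -3.395 -2.98
endloop
endfacet
facet normal 0.287 -0.427 -0.857
outer loop
vertex 1.886 -3.712 -4.196
vertex 2.631 -3.845 -3.88
vertex 1.972 -4.332 -3.858
endloop
endfacet
facet normal -0.950 -0.240 -0.199
outer loop
vertex 1.886 -3.712 -4.196
vertex 1.972 -4.332 -3.858
vertex 1.584 -3.263 -3.296
endloop
endfacet
facet normal -0.950 -0.240 -0.199
outer loop
vertex 1.584 -3.263 -3.296
vertex 1.972 -4.332 -3.858
vertex 1.67 -3.883 -2.958
endloop
endfacet
facet normal -0.288 0.427 0.857
outer loop
vertex 1.584 -3.263 -3.296
vertex 1.67 -3.883 -2.958
vertex 2.329 -3.395 -2.98
endloop
endfacet
facet normal 0.288 -0.428 -0.857
outer loop
vertex 1.972 -4.332 -3.858
vertex 2.631 -3.845 -3.88
vertex 2.554 -4.585 -3.536
endloop
endfacet
facet normal -0.498 -0.831 0.247
outer loop
vertex 1.972 -4.332 -3.858
vertex 2.554 -4.585 -3.536
vertex 1.67 -3.883 -2.958
endloop
endfacet
facet normal -0.498 -0.831 0.247
outer loop
vertex 1.67 -3.883 -2.958
vertex 2.554 -4.585 -3.536
vertex 2.252 -4.136 -2.636
endloop
endfacet
facet normal -0.288 0.428 0.857
outer loop
vertex 1.67 -3.883 -2.958
vertex 2.252 -4.136 -2.636
vertex 2.329 -3.395 -2.98
endloop
endfacet
facet normal 0.288 -0.428 -0.857
outer loop
vertex 2.554 -4.585 -3.536
vertex 2.631 -3.845 -3.88
vertex 3.194 -4.281 -3.473
endloop
endfacet
facet normal 0.328 -0.797 0.508
outer loop
vertex 2.554 -4.585 -3.536
vertex 3.194 -4.281 -3.473
vertex 2.252 -4.136 -2.636
endloop
endfacet
facet normal 0.329 -0.796 0.508
outer loop
vertex 2.252 -4.136 -2.636
vertex 3.194 -4.281 -3.473
vertex 2.892 -3.831 -2.573
endloop
endfacet
facet normal -0.288 0.428 0.857
outer loop
vertex 2.252 -4.136 -2.636
vertex 2.892 -3.831 -2.573
vertex 2.329 -3.395 -2.98
endloop
endfacet

endsolid
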